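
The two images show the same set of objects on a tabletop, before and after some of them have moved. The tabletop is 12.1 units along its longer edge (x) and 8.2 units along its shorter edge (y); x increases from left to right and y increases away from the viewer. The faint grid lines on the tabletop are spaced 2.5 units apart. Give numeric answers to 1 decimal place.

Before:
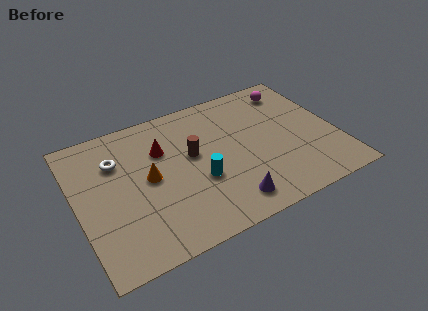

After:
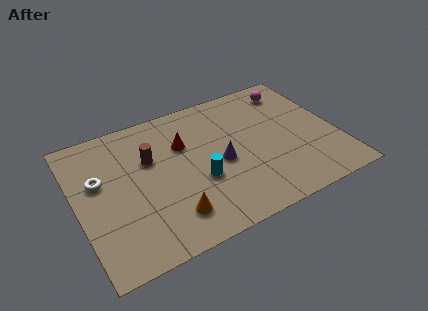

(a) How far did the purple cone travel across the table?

2.4

The purple cone moved from about (6.6, 1.3) to (6.6, 3.7), a distance of √(0.0² + 2.4²) ≈ 2.4.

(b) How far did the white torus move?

1.2

The white torus moved from about (2.0, 5.8) to (1.1, 5.0), a distance of √(0.9² + 0.8²) ≈ 1.2.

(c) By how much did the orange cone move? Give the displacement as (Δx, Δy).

(0.7, -2.5)

From the two frames, the orange cone sits at roughly (3.3, 4.2) before and (4.0, 1.7) after.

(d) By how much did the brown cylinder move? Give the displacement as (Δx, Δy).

(-1.9, 0.6)

The brown cylinder started near (5.4, 4.7) and ended near (3.5, 5.3).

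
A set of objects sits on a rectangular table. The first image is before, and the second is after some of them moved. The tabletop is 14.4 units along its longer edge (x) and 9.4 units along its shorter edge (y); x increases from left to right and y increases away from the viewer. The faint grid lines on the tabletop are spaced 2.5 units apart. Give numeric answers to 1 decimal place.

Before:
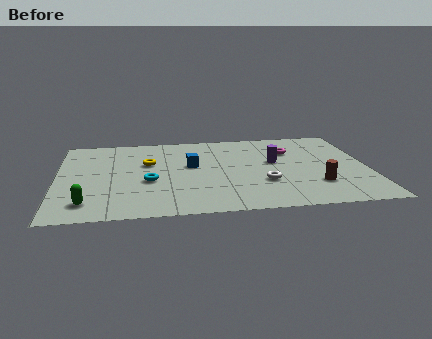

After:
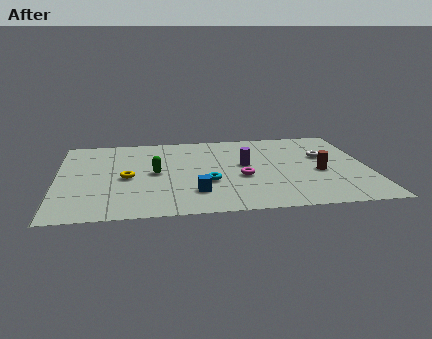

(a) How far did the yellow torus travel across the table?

1.9

The yellow torus moved from about (4.2, 5.9) to (3.2, 4.3), a distance of √(1.0² + 1.6²) ≈ 1.9.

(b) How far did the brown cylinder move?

1.4

The brown cylinder was near (11.9, 2.6) before and (12.1, 4.0) after, so it travelled √(0.2² + 1.4²) ≈ 1.4 units.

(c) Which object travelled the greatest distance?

the green capsule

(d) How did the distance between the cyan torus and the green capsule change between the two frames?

-0.8

Before: roughly 3.5 units apart; after: 2.7. That's 0.8 units closer together.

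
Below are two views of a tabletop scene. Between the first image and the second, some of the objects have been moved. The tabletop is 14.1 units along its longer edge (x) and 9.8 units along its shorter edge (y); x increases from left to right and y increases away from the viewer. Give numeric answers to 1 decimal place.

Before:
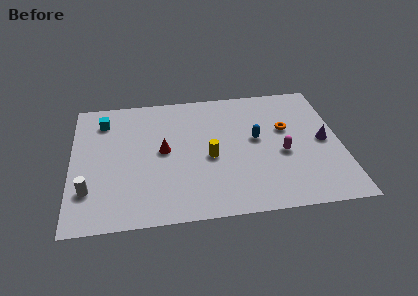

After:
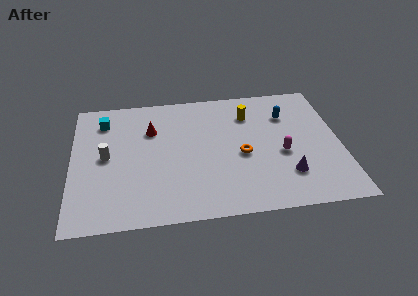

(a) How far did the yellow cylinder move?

3.8

The yellow cylinder was near (7.2, 4.3) before and (9.4, 7.4) after, so it travelled √(2.2² + 3.1²) ≈ 3.8 units.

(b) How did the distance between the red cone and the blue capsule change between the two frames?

+2.3

The distance was about 4.9 in the first image and 7.2 in the second, so they moved 2.3 units further apart.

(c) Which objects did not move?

the magenta capsule and the cyan cube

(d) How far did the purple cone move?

3.0

From (13.2, 4.8) to (11.2, 2.5), the purple cone covered √(2.0² + 2.3²) ≈ 3.0 units.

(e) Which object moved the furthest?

the yellow cylinder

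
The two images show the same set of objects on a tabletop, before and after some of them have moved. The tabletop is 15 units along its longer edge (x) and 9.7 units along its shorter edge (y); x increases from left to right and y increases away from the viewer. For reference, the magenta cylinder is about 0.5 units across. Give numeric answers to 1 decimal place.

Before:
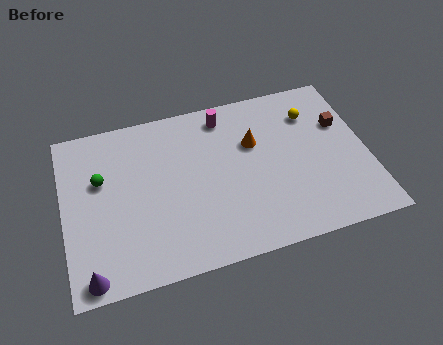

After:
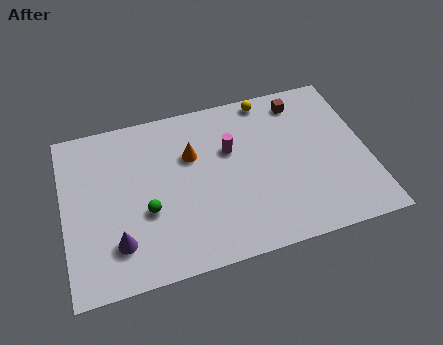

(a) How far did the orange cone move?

3.1

The orange cone was near (9.5, 6.3) before and (6.4, 6.4) after, so it travelled √(3.1² + 0.1²) ≈ 3.1 units.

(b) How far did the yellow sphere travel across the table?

2.6

The yellow sphere moved from about (12.5, 7.3) to (10.4, 8.8), a distance of √(2.1² + 1.5²) ≈ 2.6.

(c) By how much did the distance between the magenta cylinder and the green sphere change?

-1.7

The distance was about 6.7 in the first image and 5.0 in the second, so they moved 1.7 units closer together.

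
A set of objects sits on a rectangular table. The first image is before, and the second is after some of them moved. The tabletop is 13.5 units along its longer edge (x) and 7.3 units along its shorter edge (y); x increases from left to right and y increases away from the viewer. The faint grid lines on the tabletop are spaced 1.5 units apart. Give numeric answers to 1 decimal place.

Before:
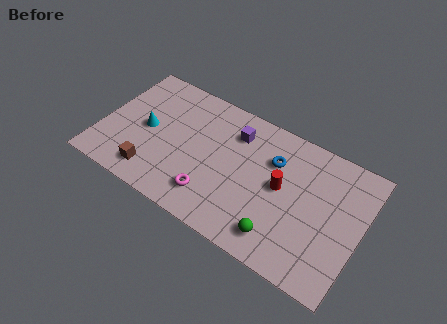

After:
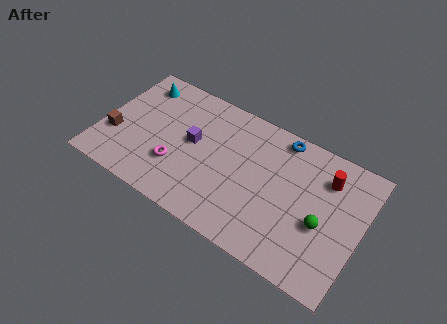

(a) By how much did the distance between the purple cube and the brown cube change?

-1.5

They were about 5.7 units apart before and 4.2 after — 1.5 units closer together.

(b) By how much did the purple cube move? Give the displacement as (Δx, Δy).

(-2.0, -1.6)

The purple cube was at about (6.7, 5.6) and moved to about (4.7, 4.0).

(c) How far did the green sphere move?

2.5

The green sphere was near (9.7, 1.3) before and (11.6, 3.0) after, so it travelled √(1.9² + 1.7²) ≈ 2.5 units.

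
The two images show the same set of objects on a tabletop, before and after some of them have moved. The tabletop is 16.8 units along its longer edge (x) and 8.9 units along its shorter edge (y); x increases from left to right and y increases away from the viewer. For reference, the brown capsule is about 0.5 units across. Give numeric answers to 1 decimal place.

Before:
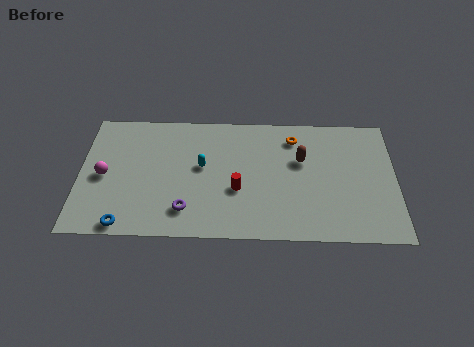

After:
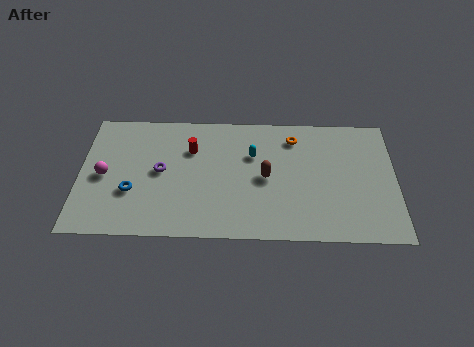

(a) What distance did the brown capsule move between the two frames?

2.3

The brown capsule moved from about (11.8, 5.6) to (9.9, 4.3), a distance of √(1.9² + 1.3²) ≈ 2.3.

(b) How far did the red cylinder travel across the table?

3.8

The red cylinder moved from about (8.4, 3.4) to (5.9, 6.2), a distance of √(2.5² + 2.8²) ≈ 3.8.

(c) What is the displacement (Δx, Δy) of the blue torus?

(0.3, 2.3)

The blue torus was at about (2.5, 0.8) and moved to about (2.8, 3.1).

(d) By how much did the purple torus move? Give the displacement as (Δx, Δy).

(-1.4, 2.7)

The purple torus was at about (5.7, 1.9) and moved to about (4.3, 4.6).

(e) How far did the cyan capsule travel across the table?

2.8

The cyan capsule moved from about (6.5, 5.0) to (9.2, 5.9), a distance of √(2.7² + 0.9²) ≈ 2.8.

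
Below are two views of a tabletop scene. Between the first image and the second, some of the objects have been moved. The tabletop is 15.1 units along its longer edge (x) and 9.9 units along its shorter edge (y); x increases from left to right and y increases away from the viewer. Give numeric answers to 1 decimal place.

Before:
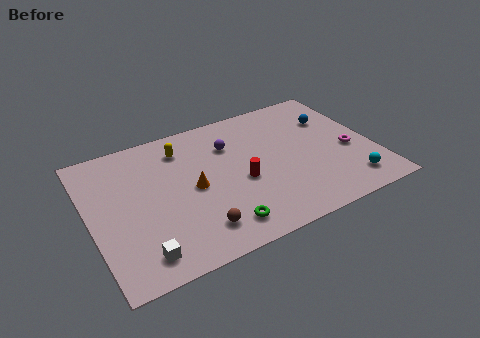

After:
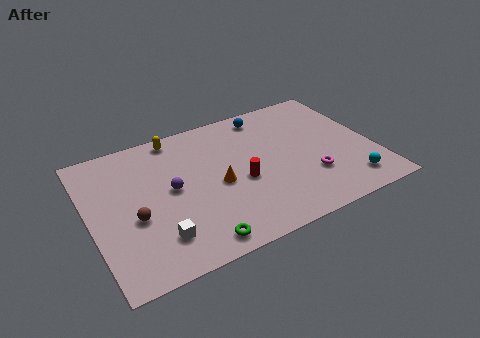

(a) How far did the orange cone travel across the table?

1.3

From (5.4, 4.8) to (6.7, 4.5), the orange cone covered √(1.3² + 0.3²) ≈ 1.3 units.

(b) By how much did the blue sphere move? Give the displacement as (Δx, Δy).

(-3.4, 1.7)

The blue sphere was at about (13.3, 6.9) and moved to about (9.9, 8.6).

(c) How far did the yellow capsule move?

1.0

The yellow capsule was near (5.2, 7.9) before and (5.0, 8.9) after, so it travelled √(0.2² + 1.0²) ≈ 1.0 units.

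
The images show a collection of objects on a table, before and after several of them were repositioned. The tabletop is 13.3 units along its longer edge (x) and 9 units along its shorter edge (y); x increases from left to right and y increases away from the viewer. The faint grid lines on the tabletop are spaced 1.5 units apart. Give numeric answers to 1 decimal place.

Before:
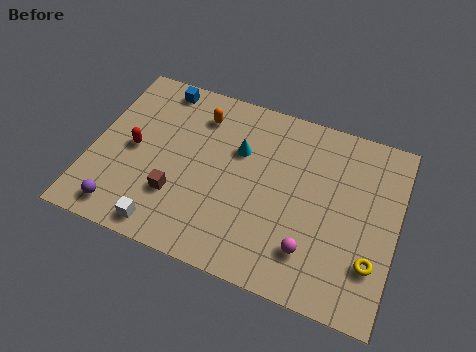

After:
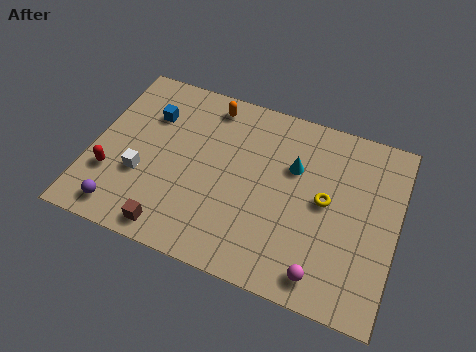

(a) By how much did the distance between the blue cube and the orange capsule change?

+0.8

Before: roughly 2.1 units apart; after: 2.9. That's 0.8 units further apart.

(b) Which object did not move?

the purple sphere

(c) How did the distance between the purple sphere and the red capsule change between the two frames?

-1.5

Before: roughly 3.2 units apart; after: 1.7. That's 1.5 units closer together.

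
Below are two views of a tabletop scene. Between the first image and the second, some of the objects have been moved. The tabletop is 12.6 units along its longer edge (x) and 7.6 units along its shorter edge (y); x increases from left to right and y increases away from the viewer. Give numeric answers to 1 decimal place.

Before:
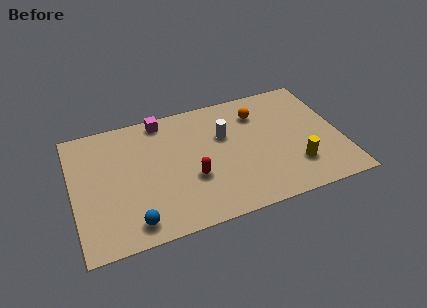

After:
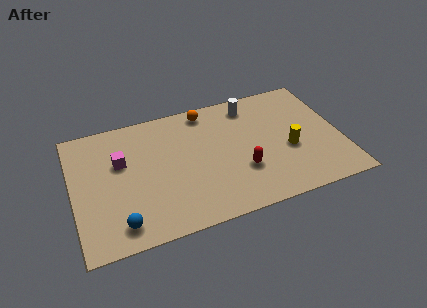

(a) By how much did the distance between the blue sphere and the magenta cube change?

-2.4

The distance was about 6.0 in the first image and 3.6 in the second, so they moved 2.4 units closer together.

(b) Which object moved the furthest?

the magenta cube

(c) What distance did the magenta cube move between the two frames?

2.9

From (4.4, 6.8) to (2.3, 4.8), the magenta cube covered √(2.1² + 2.0²) ≈ 2.9 units.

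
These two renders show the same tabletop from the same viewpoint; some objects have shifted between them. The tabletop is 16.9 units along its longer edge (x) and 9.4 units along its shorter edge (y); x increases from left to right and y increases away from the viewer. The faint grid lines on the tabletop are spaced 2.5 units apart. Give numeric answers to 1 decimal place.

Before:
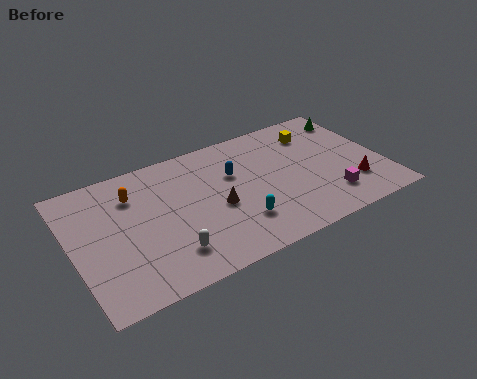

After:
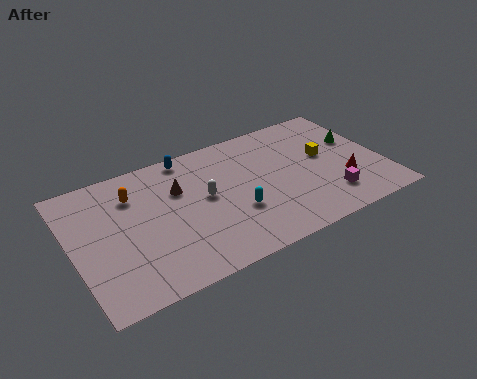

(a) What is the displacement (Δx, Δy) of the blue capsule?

(-2.2, 2.4)

The blue capsule was at about (8.9, 6.1) and moved to about (6.7, 8.5).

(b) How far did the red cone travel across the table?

0.6

From (15.0, 2.5) to (14.6, 3.0), the red cone covered √(0.4² + 0.5²) ≈ 0.6 units.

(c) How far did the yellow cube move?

2.0

The yellow cube moved from about (13.7, 7.3) to (13.9, 5.3), a distance of √(0.2² + 2.0²) ≈ 2.0.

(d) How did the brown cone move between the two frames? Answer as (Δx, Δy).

(-1.8, 2.2)

The brown cone started near (7.7, 4.1) and ended near (5.9, 6.3).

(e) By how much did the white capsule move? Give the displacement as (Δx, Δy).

(2.4, 3.0)

From the two frames, the white capsule sits at roughly (4.8, 2.1) before and (7.2, 5.1) after.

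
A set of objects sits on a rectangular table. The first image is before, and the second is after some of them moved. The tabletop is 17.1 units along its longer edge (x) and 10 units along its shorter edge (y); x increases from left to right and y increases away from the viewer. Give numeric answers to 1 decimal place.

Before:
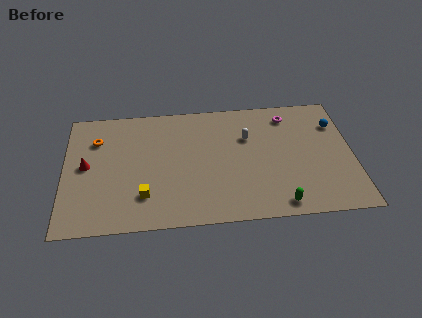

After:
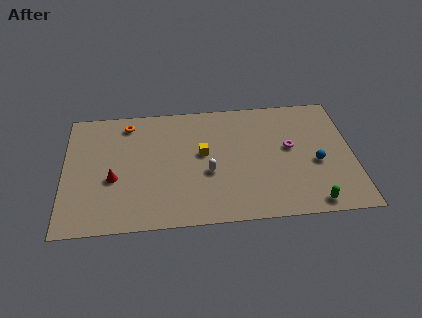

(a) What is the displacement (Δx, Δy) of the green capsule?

(1.9, -0.1)

From the two frames, the green capsule sits at roughly (12.6, 1.1) before and (14.5, 1.0) after.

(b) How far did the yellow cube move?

4.7

The yellow cube moved from about (4.7, 2.5) to (8.2, 5.6), a distance of √(3.5² + 3.1²) ≈ 4.7.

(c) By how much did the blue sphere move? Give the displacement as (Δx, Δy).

(-1.3, -3.1)

The blue sphere started near (16.2, 7.3) and ended near (14.9, 4.2).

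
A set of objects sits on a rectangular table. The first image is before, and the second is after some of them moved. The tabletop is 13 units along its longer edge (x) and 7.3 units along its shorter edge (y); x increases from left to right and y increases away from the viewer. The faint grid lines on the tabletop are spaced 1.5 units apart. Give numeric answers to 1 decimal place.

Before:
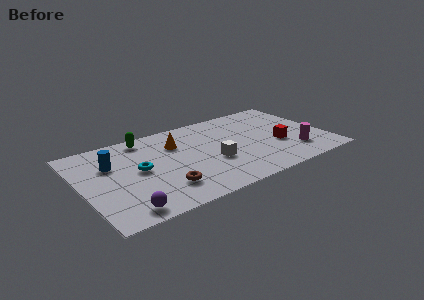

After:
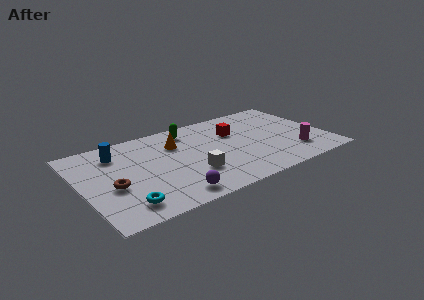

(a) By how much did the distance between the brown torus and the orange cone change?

+0.7

Before: roughly 3.6 units apart; after: 4.3. That's 0.7 units further apart.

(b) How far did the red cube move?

3.0

The red cube was near (10.4, 2.8) before and (8.3, 4.9) after, so it travelled √(2.1² + 2.1²) ≈ 3.0 units.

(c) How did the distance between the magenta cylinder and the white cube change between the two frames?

+1.1

They were about 4.4 units apart before and 5.5 after — 1.1 units further apart.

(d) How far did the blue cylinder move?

0.9

The blue cylinder was near (1.7, 4.9) before and (2.1, 5.7) after, so it travelled √(0.4² + 0.8²) ≈ 0.9 units.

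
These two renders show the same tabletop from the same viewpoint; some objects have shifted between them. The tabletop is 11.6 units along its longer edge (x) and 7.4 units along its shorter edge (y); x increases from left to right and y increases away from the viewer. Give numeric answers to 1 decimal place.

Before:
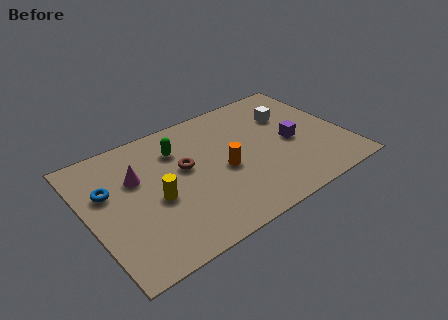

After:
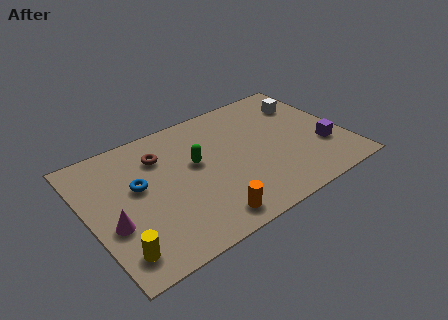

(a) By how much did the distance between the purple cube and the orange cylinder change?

+2.7

The distance was about 3.2 in the first image and 5.9 in the second, so they moved 2.7 units further apart.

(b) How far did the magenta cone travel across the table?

2.4

The magenta cone was near (2.3, 4.8) before and (0.9, 2.8) after, so it travelled √(1.4² + 2.0²) ≈ 2.4 units.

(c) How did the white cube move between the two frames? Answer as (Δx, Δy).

(0.9, 0.4)

The white cube was at about (9.4, 5.1) and moved to about (10.3, 5.5).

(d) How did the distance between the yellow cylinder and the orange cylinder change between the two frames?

+0.8

Before: roughly 3.1 units apart; after: 3.9. That's 0.8 units further apart.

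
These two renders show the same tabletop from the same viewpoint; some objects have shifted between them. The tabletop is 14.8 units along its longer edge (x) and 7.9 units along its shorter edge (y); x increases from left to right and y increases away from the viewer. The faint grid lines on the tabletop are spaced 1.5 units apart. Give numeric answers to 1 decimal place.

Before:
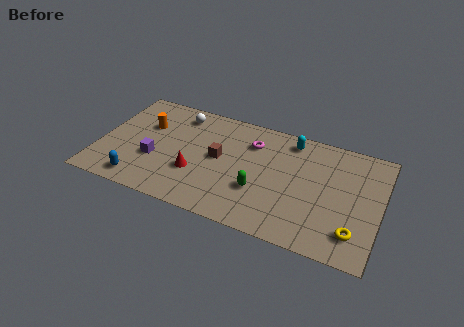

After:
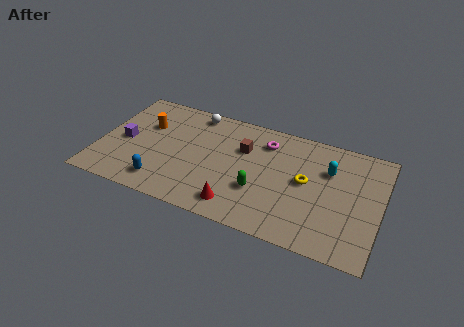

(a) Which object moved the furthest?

the yellow torus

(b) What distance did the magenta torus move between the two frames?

0.8

From (7.9, 5.9) to (8.6, 6.2), the magenta torus covered √(0.7² + 0.3²) ≈ 0.8 units.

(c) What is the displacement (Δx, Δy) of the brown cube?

(1.2, 1.1)

The brown cube started near (6.3, 4.2) and ended near (7.5, 5.3).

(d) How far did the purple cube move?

1.9

The purple cube was near (3.0, 2.9) before and (1.3, 3.7) after, so it travelled √(1.7² + 0.8²) ≈ 1.9 units.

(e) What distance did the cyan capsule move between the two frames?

2.5

The cyan capsule moved from about (9.9, 6.8) to (12.0, 5.4), a distance of √(2.1² + 1.4²) ≈ 2.5.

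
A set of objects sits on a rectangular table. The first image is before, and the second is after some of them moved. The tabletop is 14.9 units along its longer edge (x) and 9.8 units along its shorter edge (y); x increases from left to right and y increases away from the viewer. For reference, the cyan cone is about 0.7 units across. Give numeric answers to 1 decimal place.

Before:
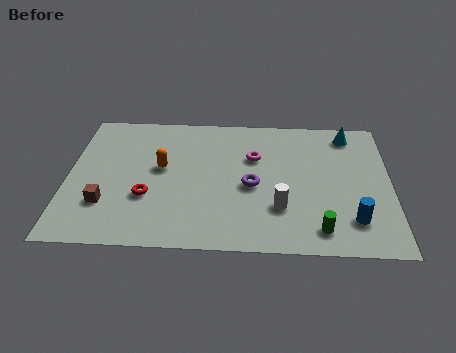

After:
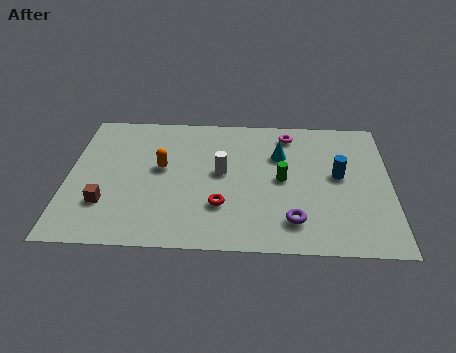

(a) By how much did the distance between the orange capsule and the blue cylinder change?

-1.2

They were about 9.4 units apart before and 8.2 after — 1.2 units closer together.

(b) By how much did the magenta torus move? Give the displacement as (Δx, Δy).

(1.6, 1.8)

From the two frames, the magenta torus sits at roughly (8.6, 6.5) before and (10.2, 8.3) after.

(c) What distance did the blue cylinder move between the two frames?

3.2

The blue cylinder was near (13.1, 2.2) before and (12.5, 5.3) after, so it travelled √(0.6² + 3.1²) ≈ 3.2 units.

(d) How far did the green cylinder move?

3.8

The green cylinder moved from about (11.6, 1.5) to (9.9, 4.9), a distance of √(1.7² + 3.4²) ≈ 3.8.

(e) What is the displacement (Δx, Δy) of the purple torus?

(1.9, -2.4)

From the two frames, the purple torus sits at roughly (8.5, 4.4) before and (10.4, 2.0) after.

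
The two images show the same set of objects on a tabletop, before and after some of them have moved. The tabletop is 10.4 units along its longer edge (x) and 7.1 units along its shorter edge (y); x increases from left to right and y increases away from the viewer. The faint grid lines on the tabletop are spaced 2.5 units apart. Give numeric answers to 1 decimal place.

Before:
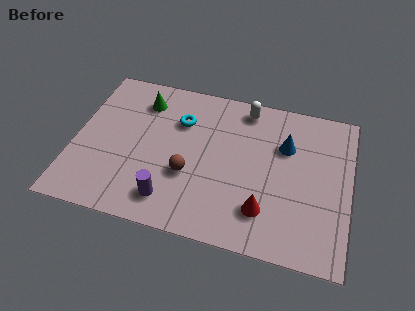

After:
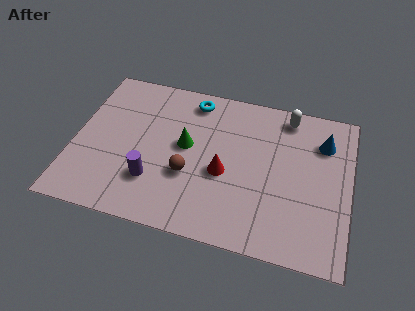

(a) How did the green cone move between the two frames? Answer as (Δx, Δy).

(1.8, -1.7)

The green cone was at about (2.4, 5.6) and moved to about (4.2, 3.9).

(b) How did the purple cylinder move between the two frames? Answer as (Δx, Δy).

(-0.7, 0.7)

The purple cylinder was at about (3.8, 1.3) and moved to about (3.1, 2.0).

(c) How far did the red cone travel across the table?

2.1

The red cone was near (7.3, 1.7) before and (5.7, 3.0) after, so it travelled √(1.6² + 1.3²) ≈ 2.1 units.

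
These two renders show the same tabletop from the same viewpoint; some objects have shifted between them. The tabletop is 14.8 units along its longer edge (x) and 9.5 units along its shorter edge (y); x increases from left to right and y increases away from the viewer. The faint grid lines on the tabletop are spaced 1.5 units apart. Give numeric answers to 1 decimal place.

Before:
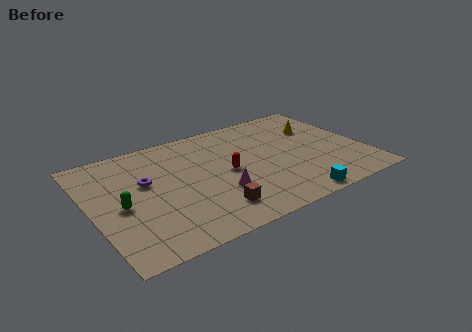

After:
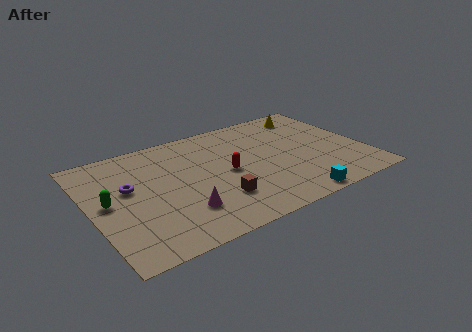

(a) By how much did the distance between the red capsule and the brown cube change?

-0.8

They were about 3.0 units apart before and 2.2 after — 0.8 units closer together.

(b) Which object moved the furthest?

the magenta cone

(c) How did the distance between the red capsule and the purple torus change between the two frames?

+0.9

They were about 4.4 units apart before and 5.3 after — 0.9 units further apart.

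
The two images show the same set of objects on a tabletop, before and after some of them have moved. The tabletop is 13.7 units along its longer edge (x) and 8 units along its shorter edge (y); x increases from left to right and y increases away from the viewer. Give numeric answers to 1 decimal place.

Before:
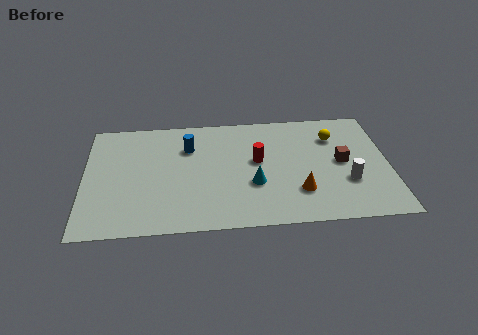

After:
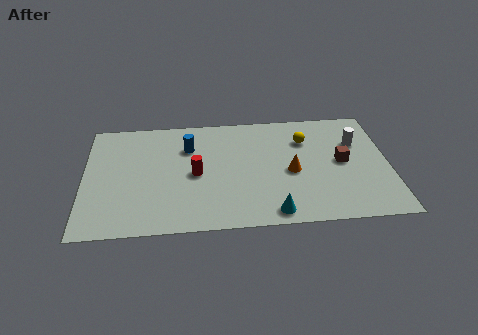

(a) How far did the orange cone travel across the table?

1.4

The orange cone was near (9.6, 2.2) before and (9.3, 3.6) after, so it travelled √(0.3² + 1.4²) ≈ 1.4 units.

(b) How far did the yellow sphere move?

1.3

The yellow sphere was near (11.3, 5.9) before and (10.0, 5.8) after, so it travelled √(1.3² + 0.1²) ≈ 1.3 units.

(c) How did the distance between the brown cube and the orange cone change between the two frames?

-0.4

The distance was about 2.8 in the first image and 2.4 in the second, so they moved 0.4 units closer together.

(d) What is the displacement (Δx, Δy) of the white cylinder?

(0.5, 2.7)

The white cylinder was at about (11.8, 2.7) and moved to about (12.3, 5.4).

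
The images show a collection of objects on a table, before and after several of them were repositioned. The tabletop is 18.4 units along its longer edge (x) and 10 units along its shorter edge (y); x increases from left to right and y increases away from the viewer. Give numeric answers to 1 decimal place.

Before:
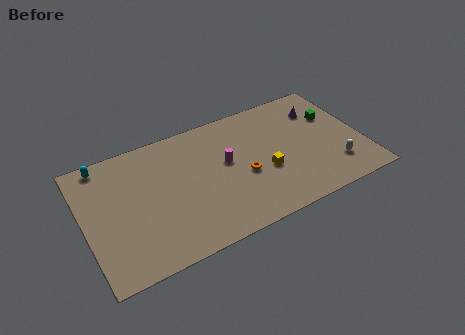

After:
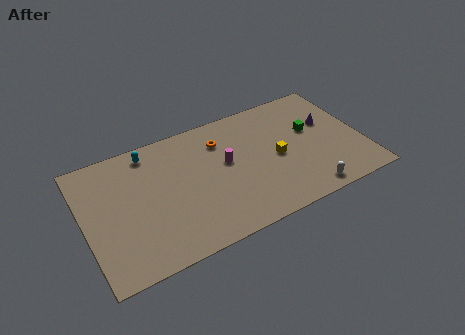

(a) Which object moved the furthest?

the orange torus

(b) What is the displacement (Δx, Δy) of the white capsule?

(-2.1, -1.3)

The white capsule was at about (16.3, 2.4) and moved to about (14.2, 1.1).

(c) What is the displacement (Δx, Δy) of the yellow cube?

(0.9, 0.8)

The yellow cube was at about (11.8, 3.9) and moved to about (12.7, 4.7).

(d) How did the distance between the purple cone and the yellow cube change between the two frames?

-1.5

They were about 5.5 units apart before and 4.0 after — 1.5 units closer together.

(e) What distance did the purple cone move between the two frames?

1.4

From (16.0, 7.5) to (16.4, 6.2), the purple cone covered √(0.4² + 1.3²) ≈ 1.4 units.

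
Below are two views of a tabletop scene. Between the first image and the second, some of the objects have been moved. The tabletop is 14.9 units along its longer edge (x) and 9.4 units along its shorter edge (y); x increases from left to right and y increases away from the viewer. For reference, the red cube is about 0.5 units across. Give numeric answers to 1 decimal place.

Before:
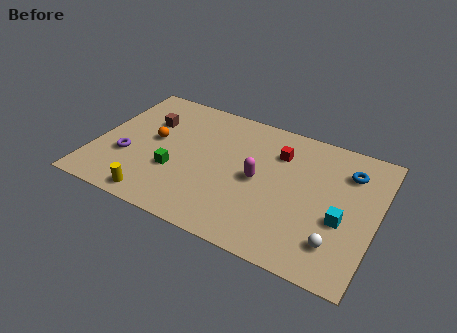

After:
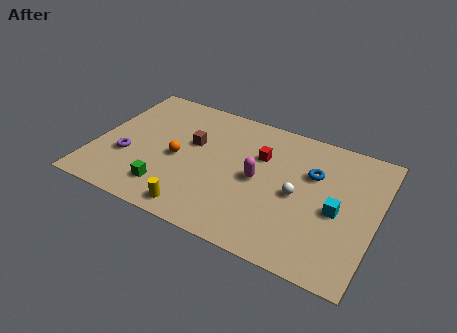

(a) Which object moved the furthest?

the white sphere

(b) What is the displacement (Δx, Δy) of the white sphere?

(-2.3, 2.3)

The white sphere was at about (13.1, 2.1) and moved to about (10.8, 4.4).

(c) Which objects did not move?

the magenta capsule and the purple torus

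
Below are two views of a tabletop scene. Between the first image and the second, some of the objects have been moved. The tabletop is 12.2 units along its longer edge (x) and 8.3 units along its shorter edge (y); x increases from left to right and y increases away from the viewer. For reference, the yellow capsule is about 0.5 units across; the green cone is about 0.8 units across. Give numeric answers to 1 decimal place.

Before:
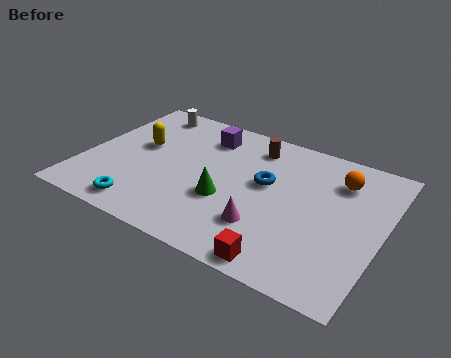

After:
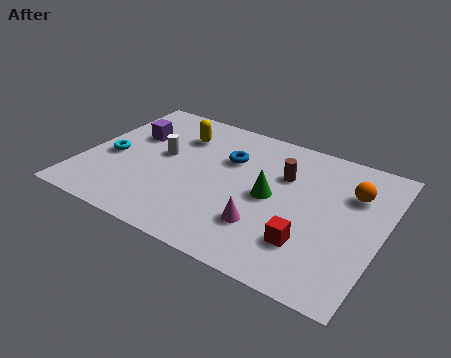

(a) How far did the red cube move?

1.6

The red cube moved from about (8.7, 0.8) to (9.5, 2.2), a distance of √(0.8² + 1.4²) ≈ 1.6.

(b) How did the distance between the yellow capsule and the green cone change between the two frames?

+0.4

The distance was about 4.3 in the first image and 4.7 in the second, so they moved 0.4 units further apart.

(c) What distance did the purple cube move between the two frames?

3.1

From (4.6, 6.6) to (1.7, 5.4), the purple cube covered √(2.9² + 1.2²) ≈ 3.1 units.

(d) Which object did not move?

the magenta cone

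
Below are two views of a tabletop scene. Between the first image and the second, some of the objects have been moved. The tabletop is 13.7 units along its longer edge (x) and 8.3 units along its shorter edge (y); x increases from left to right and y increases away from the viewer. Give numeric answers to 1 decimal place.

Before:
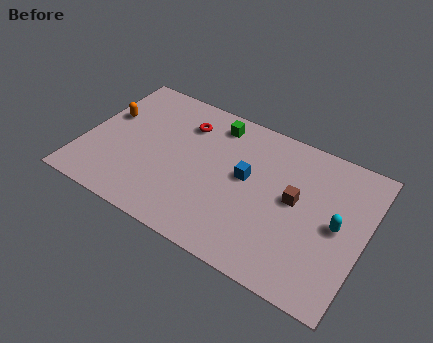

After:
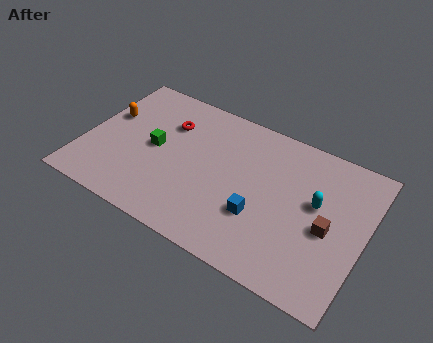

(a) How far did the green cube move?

3.8

The green cube was near (6.0, 7.0) before and (3.4, 4.2) after, so it travelled √(2.6² + 2.8²) ≈ 3.8 units.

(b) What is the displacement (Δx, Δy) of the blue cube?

(0.9, -1.8)

From the two frames, the blue cube sits at roughly (7.9, 4.6) before and (8.8, 2.8) after.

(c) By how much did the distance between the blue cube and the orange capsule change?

+1.2

They were about 7.0 units apart before and 8.2 after — 1.2 units further apart.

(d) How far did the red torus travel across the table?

0.9

The red torus was near (4.6, 6.3) before and (3.8, 5.9) after, so it travelled √(0.8² + 0.4²) ≈ 0.9 units.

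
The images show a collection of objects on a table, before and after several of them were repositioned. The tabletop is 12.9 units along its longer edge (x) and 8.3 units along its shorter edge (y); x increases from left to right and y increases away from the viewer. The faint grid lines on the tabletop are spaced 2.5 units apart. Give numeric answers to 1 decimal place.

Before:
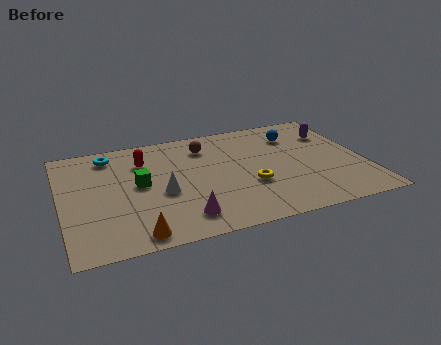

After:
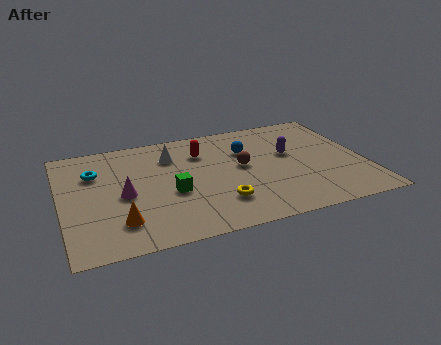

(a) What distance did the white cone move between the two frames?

2.8

The white cone moved from about (4.2, 3.5) to (4.8, 6.2), a distance of √(0.6² + 2.7²) ≈ 2.8.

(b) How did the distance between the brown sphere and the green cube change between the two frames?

-0.4

The distance was about 3.7 in the first image and 3.3 in the second, so they moved 0.4 units closer together.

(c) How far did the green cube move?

1.6

The green cube moved from about (3.3, 4.4) to (4.6, 3.4), a distance of √(1.3² + 1.0²) ≈ 1.6.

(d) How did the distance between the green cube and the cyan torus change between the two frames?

+1.1

They were about 2.8 units apart before and 3.9 after — 1.1 units further apart.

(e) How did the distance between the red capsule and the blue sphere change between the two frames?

-4.7

Before: roughly 6.6 units apart; after: 1.9. That's 4.7 units closer together.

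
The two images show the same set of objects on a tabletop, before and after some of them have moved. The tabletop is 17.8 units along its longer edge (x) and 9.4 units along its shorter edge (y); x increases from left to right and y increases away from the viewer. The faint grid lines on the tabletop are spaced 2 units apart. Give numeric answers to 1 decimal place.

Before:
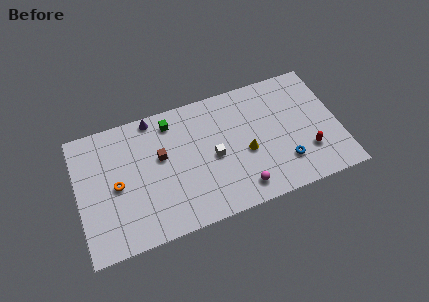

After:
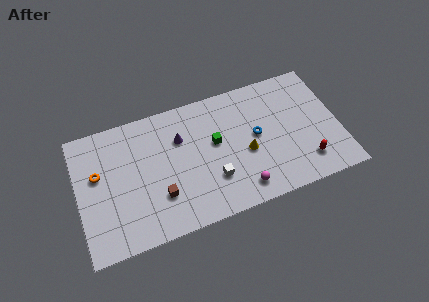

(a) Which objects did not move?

the yellow cone and the magenta sphere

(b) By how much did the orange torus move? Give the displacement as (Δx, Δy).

(-1.2, 1.2)

From the two frames, the orange torus sits at roughly (2.6, 4.5) before and (1.4, 5.7) after.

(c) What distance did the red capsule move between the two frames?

0.7

The red capsule moved from about (15.5, 2.7) to (15.3, 2.0), a distance of √(0.2² + 0.7²) ≈ 0.7.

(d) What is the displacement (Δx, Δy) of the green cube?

(2.8, -2.5)

The green cube started near (6.6, 7.9) and ended near (9.4, 5.4).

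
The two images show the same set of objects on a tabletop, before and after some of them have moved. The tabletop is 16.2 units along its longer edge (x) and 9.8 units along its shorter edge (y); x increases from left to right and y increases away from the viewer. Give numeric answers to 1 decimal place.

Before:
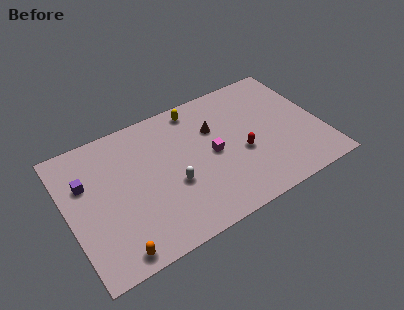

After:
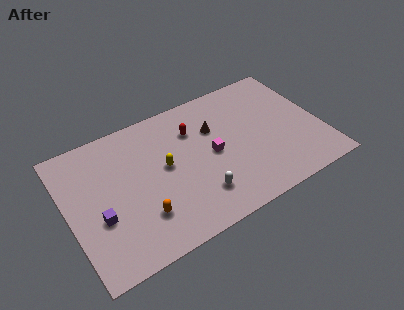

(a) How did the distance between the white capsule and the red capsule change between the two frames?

+0.3

They were about 4.5 units apart before and 4.8 after — 0.3 units further apart.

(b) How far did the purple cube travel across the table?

2.8

The purple cube moved from about (1.3, 6.5) to (1.8, 3.7), a distance of √(0.5² + 2.8²) ≈ 2.8.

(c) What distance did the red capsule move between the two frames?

4.1

From (11.0, 4.0) to (8.3, 7.1), the red capsule covered √(2.7² + 3.1²) ≈ 4.1 units.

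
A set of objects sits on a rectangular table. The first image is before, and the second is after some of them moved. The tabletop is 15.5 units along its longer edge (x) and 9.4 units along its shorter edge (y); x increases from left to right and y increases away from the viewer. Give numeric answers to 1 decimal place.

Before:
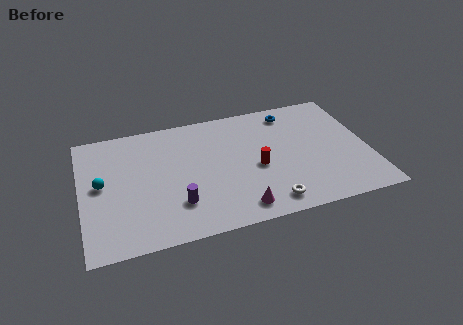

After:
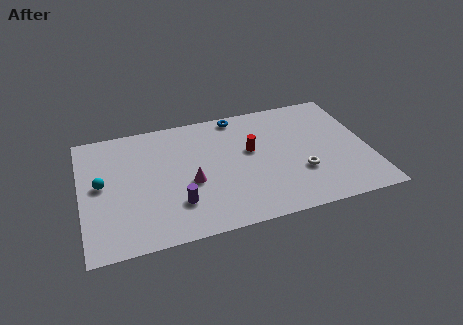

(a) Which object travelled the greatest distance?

the magenta cone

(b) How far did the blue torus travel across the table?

2.9

The blue torus was near (11.6, 8.0) before and (8.7, 8.5) after, so it travelled √(2.9² + 0.5²) ≈ 2.9 units.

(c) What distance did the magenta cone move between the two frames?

3.5

The magenta cone was near (8.2, 1.3) before and (5.8, 3.9) after, so it travelled √(2.4² + 2.6²) ≈ 3.5 units.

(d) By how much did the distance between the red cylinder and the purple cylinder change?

+0.5

The distance was about 4.7 in the first image and 5.2 in the second, so they moved 0.5 units further apart.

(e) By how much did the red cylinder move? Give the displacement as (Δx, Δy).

(-0.2, 1.4)

The red cylinder was at about (9.4, 4.1) and moved to about (9.2, 5.5).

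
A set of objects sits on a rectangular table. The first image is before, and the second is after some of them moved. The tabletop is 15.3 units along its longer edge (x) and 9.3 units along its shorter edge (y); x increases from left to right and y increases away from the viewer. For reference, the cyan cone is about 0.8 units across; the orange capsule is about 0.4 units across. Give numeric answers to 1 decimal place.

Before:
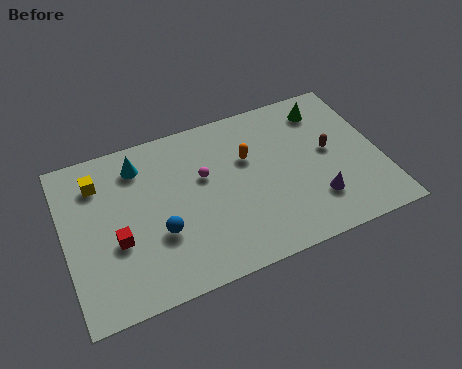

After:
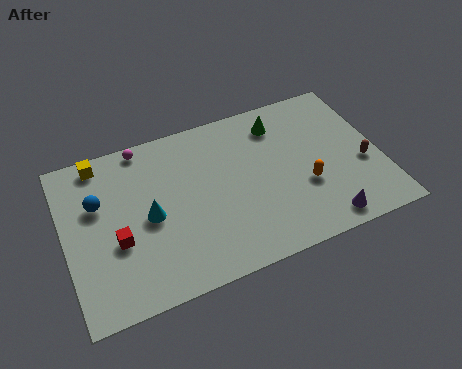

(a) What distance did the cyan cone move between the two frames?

3.1

The cyan cone moved from about (3.8, 7.5) to (4.0, 4.4), a distance of √(0.2² + 3.1²) ≈ 3.1.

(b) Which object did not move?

the red cube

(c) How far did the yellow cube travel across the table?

1.1

From (1.8, 7.2) to (2.0, 8.3), the yellow cube covered √(0.2² + 1.1²) ≈ 1.1 units.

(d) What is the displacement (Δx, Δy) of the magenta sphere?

(-2.7, 2.8)

The magenta sphere started near (6.8, 5.7) and ended near (4.1, 8.5).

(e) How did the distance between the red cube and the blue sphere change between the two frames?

+0.5

They were about 2.0 units apart before and 2.5 after — 0.5 units further apart.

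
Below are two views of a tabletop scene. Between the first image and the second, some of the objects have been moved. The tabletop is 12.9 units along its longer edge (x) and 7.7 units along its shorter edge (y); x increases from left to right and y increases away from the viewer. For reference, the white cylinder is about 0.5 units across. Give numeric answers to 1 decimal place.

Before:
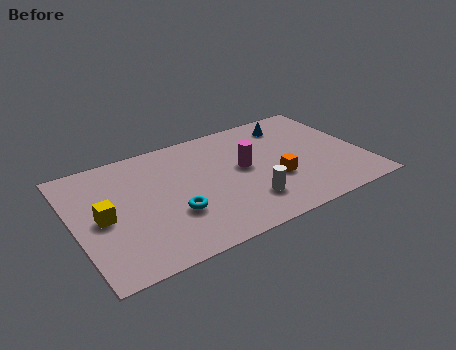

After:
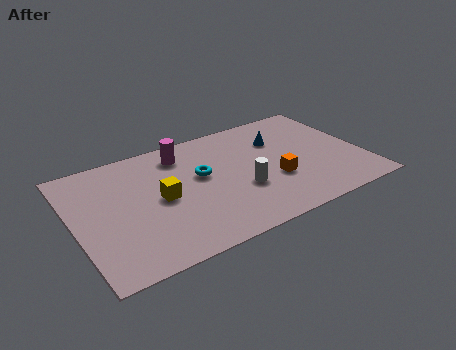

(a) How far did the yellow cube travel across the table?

2.6

The yellow cube moved from about (1.2, 3.7) to (3.8, 3.8), a distance of √(2.6² + 0.1²) ≈ 2.6.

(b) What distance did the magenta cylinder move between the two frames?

3.3

The magenta cylinder was near (7.6, 4.2) before and (5.1, 6.3) after, so it travelled √(2.5² + 2.1²) ≈ 3.3 units.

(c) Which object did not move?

the orange cube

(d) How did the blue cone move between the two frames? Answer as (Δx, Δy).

(-0.7, -0.9)

The blue cone started near (10.1, 6.3) and ended near (9.4, 5.4).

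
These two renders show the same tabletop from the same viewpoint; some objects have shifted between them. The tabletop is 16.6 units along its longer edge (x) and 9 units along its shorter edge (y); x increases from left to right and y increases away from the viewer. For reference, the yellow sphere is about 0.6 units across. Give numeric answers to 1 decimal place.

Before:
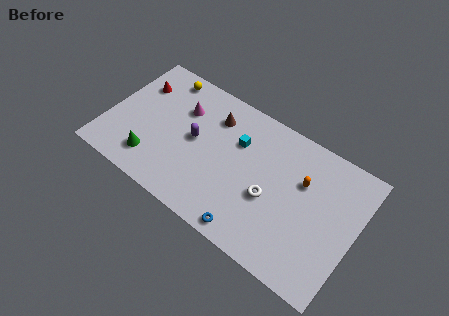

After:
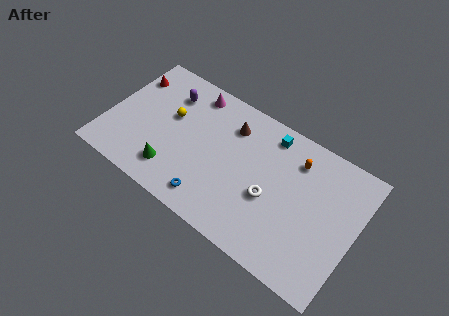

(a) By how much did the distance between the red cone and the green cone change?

+1.3

Before: roughly 5.0 units apart; after: 6.3. That's 1.3 units further apart.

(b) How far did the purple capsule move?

3.1

From (5.8, 4.7) to (3.6, 6.9), the purple capsule covered √(2.2² + 2.2²) ≈ 3.1 units.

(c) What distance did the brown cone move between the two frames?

1.2

From (6.7, 6.9) to (7.9, 6.9), the brown cone covered √(1.2² + 0.0²) ≈ 1.2 units.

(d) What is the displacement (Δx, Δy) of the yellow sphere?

(1.0, -2.5)

The yellow sphere started near (3.0, 7.9) and ended near (4.0, 5.4).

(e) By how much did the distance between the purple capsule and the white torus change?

+2.8

Before: roughly 5.4 units apart; after: 8.2. That's 2.8 units further apart.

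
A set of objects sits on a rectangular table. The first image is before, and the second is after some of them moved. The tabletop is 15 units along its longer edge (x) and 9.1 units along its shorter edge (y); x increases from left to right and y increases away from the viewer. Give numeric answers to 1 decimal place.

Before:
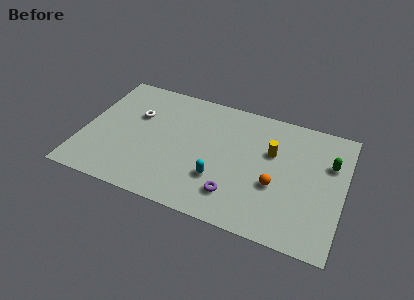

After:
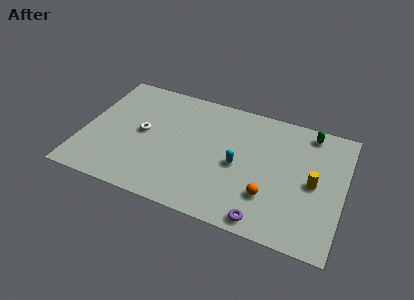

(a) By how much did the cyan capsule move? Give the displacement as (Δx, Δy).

(1.0, 1.4)

The cyan capsule was at about (8.0, 2.8) and moved to about (9.0, 4.2).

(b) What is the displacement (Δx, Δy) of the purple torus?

(1.8, -1.1)

The purple torus was at about (9.0, 2.0) and moved to about (10.8, 0.9).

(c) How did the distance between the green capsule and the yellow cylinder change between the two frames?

+0.3

They were about 3.3 units apart before and 3.6 after — 0.3 units further apart.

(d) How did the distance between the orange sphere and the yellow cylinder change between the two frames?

+0.7

Before: roughly 2.3 units apart; after: 3.0. That's 0.7 units further apart.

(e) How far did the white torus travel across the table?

1.3

The white torus moved from about (2.9, 5.9) to (3.4, 4.7), a distance of √(0.5² + 1.2²) ≈ 1.3.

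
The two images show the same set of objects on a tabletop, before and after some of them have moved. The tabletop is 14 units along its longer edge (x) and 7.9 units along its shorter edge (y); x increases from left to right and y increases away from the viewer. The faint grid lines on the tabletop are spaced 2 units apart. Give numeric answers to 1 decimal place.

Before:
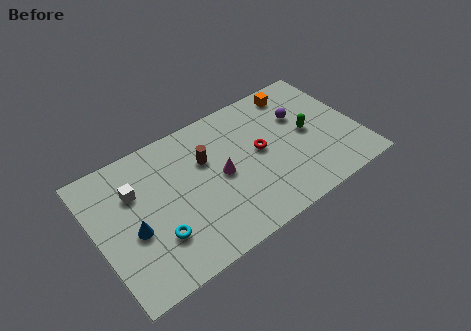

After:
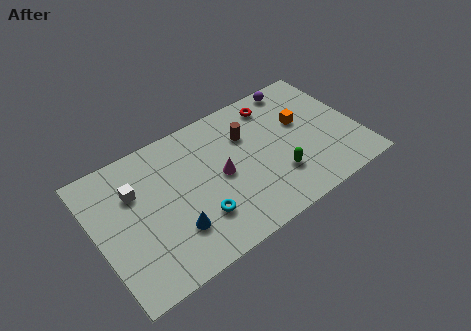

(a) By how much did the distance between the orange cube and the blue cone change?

-2.3

They were about 10.1 units apart before and 7.8 after — 2.3 units closer together.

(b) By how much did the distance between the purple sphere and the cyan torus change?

-0.8

They were about 8.8 units apart before and 8.0 after — 0.8 units closer together.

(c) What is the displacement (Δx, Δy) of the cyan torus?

(2.2, -0.1)

From the two frames, the cyan torus sits at roughly (2.9, 2.3) before and (5.1, 2.2) after.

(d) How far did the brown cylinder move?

2.3

From (6.0, 5.2) to (8.3, 5.5), the brown cylinder covered √(2.3² + 0.3²) ≈ 2.3 units.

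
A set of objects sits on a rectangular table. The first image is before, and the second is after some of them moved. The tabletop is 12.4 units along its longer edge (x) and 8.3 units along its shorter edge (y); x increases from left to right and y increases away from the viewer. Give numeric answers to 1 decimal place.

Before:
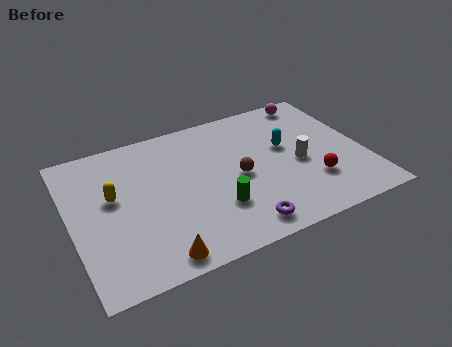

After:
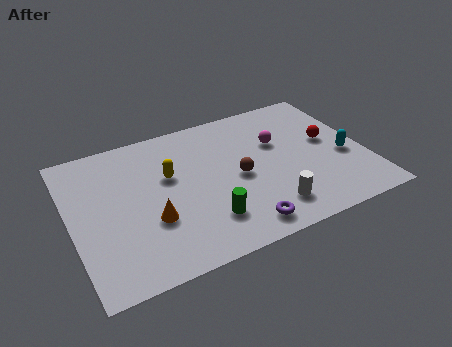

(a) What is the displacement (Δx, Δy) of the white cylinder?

(-1.6, -2.1)

The white cylinder started near (9.6, 3.7) and ended near (8.0, 1.6).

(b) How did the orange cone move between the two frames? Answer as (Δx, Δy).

(0.0, 2.0)

From the two frames, the orange cone sits at roughly (3.2, 0.9) before and (3.2, 2.9) after.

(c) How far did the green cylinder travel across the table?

0.7

From (5.9, 2.5) to (5.4, 2.0), the green cylinder covered √(0.5² + 0.5²) ≈ 0.7 units.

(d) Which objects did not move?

the purple torus and the brown sphere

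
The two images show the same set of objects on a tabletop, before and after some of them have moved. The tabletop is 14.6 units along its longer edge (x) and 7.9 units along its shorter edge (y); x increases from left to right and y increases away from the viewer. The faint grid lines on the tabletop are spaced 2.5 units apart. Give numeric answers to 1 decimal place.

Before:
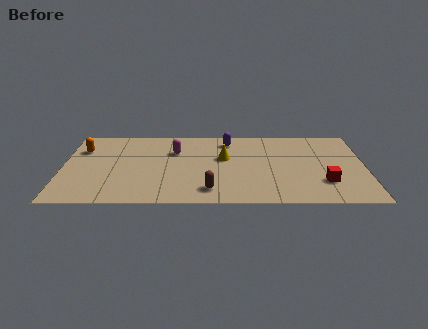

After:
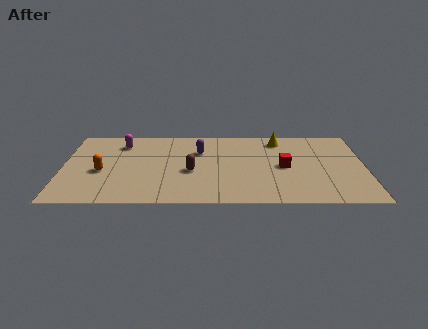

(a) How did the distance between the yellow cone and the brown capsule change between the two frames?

+2.0

The distance was about 3.4 in the first image and 5.4 in the second, so they moved 2.0 units further apart.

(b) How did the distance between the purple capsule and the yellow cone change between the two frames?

+2.3

The distance was about 1.8 in the first image and 4.1 in the second, so they moved 2.3 units further apart.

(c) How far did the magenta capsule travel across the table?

2.7

The magenta capsule was near (5.4, 5.4) before and (2.8, 6.2) after, so it travelled √(2.6² + 0.8²) ≈ 2.7 units.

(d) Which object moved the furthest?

the yellow cone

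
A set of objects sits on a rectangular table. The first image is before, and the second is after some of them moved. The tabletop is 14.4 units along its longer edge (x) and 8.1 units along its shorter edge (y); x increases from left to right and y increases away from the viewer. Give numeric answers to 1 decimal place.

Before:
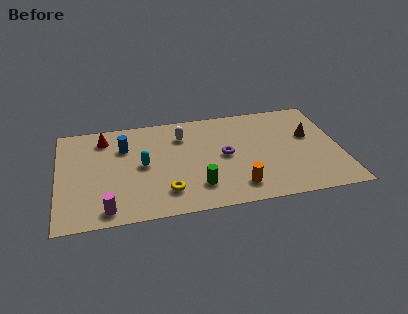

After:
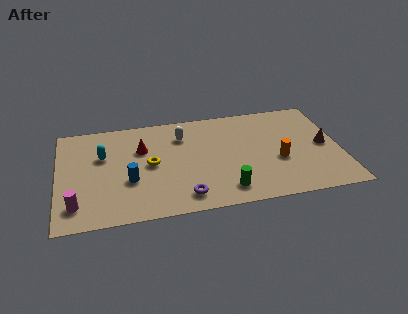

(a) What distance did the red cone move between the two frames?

2.2

From (2.4, 6.6) to (4.3, 5.4), the red cone covered √(1.9² + 1.2²) ≈ 2.2 units.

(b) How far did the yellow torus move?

2.4

The yellow torus was near (5.4, 1.8) before and (4.7, 4.1) after, so it travelled √(0.7² + 2.3²) ≈ 2.4 units.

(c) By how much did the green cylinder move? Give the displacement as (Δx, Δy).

(1.4, -0.5)

The green cylinder started near (7.0, 1.9) and ended near (8.4, 1.4).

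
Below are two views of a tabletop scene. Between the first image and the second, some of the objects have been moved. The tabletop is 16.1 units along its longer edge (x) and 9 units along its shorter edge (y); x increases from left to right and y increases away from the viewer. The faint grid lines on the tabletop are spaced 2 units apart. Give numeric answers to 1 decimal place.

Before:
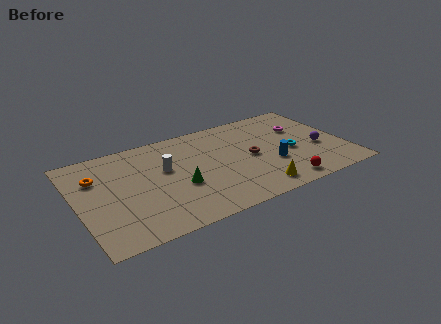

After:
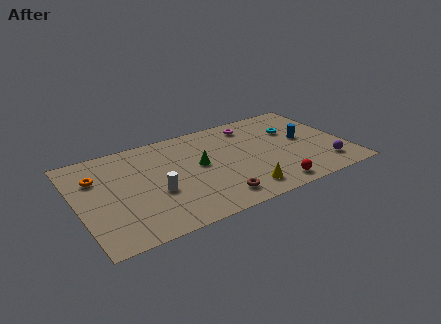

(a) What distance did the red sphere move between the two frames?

0.7

The red sphere moved from about (11.8, 1.1) to (11.1, 1.1), a distance of √(0.7² + 0.0²) ≈ 0.7.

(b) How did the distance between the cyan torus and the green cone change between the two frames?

-0.9

The distance was about 6.9 in the first image and 6.0 in the second, so they moved 0.9 units closer together.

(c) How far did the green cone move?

2.0

From (5.9, 3.5) to (7.3, 4.9), the green cone covered √(1.4² + 1.4²) ≈ 2.0 units.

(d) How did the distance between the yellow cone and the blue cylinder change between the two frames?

+3.1

Before: roughly 2.3 units apart; after: 5.4. That's 3.1 units further apart.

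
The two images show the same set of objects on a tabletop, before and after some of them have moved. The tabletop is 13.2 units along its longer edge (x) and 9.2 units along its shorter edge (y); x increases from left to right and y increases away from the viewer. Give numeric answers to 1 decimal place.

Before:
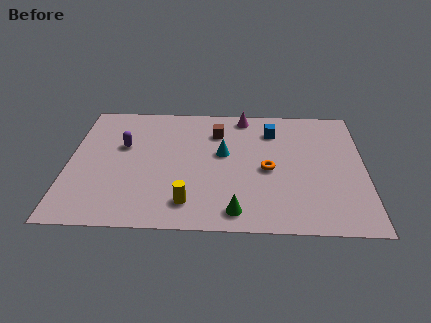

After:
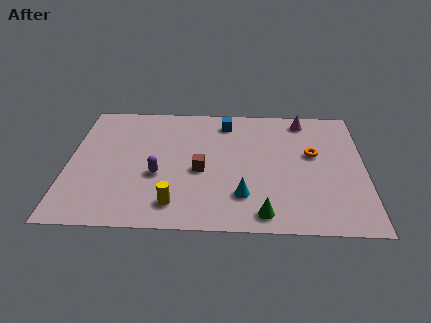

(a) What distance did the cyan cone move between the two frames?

3.1

The cyan cone moved from about (6.9, 5.3) to (7.8, 2.3), a distance of √(0.9² + 3.0²) ≈ 3.1.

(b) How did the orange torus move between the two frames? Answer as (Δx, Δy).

(2.0, 1.2)

The orange torus started near (8.9, 4.2) and ended near (10.9, 5.4).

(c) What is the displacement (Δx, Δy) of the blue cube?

(-2.1, 0.6)

The blue cube was at about (9.1, 7.1) and moved to about (7.0, 7.7).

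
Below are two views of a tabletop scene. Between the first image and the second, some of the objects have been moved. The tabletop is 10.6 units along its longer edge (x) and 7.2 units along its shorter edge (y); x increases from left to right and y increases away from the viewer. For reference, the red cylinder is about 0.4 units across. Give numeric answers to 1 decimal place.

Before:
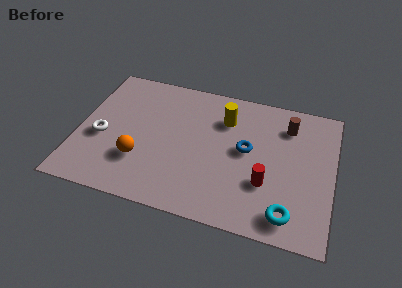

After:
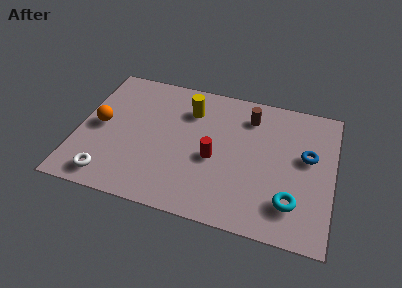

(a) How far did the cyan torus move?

0.6

The cyan torus moved from about (8.9, 1.1) to (9.0, 1.7), a distance of √(0.1² + 0.6²) ≈ 0.6.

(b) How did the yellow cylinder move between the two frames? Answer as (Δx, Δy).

(-1.5, 0.1)

From the two frames, the yellow cylinder sits at roughly (6.0, 5.3) before and (4.5, 5.4) after.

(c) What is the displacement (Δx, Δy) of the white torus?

(0.5, -2.0)

From the two frames, the white torus sits at roughly (1.0, 3.0) before and (1.5, 1.0) after.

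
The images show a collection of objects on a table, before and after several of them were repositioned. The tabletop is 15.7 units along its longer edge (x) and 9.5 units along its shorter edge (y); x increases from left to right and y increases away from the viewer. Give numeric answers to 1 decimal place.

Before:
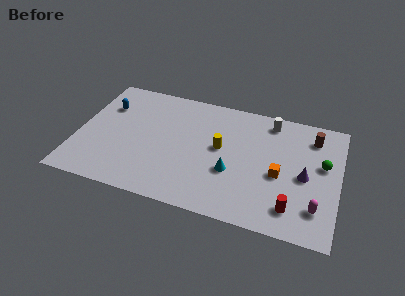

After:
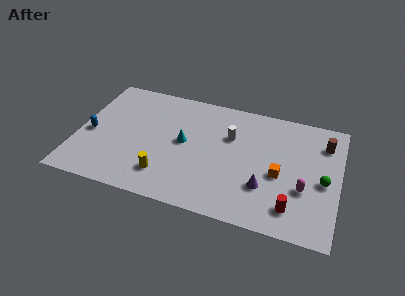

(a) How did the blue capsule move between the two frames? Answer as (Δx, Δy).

(-0.7, -2.5)

The blue capsule started near (1.5, 6.7) and ended near (0.8, 4.2).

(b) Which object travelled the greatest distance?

the yellow cylinder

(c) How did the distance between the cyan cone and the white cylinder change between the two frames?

-2.1

Before: roughly 5.1 units apart; after: 3.0. That's 2.1 units closer together.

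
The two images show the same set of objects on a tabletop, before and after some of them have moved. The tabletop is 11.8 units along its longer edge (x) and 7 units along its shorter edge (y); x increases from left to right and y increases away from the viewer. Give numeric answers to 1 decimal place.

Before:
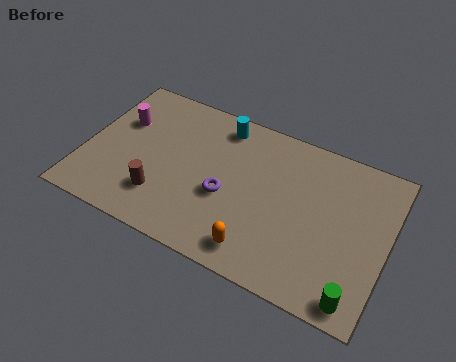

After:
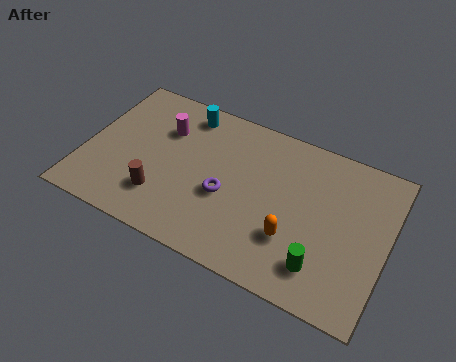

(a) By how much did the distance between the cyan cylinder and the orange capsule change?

+0.7

The distance was about 5.3 in the first image and 6.0 in the second, so they moved 0.7 units further apart.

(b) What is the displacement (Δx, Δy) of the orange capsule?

(1.2, 1.1)

The orange capsule started near (7.1, 1.1) and ended near (8.3, 2.2).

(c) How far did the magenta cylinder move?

1.7

From (1.2, 4.6) to (2.9, 4.9), the magenta cylinder covered √(1.7² + 0.3²) ≈ 1.7 units.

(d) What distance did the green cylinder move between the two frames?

1.6

The green cylinder moved from about (10.9, 0.8) to (9.5, 1.5), a distance of √(1.4² + 0.7²) ≈ 1.6.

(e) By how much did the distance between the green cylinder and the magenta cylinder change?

-3.0

Before: roughly 10.4 units apart; after: 7.4. That's 3.0 units closer together.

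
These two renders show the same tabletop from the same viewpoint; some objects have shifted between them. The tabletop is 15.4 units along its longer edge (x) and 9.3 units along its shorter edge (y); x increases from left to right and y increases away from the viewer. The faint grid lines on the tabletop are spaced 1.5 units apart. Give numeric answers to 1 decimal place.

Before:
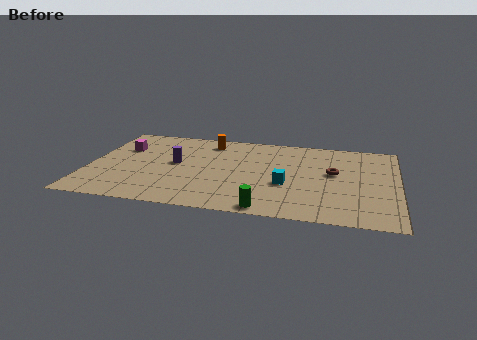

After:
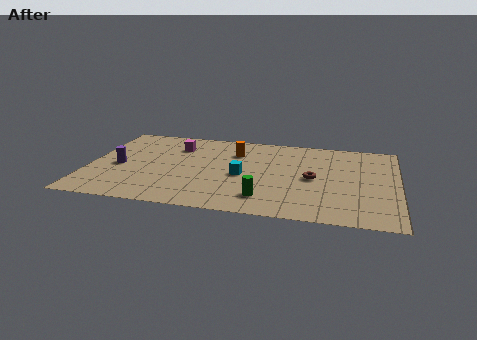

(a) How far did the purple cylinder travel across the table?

2.9

The purple cylinder was near (4.3, 5.0) before and (1.5, 4.2) after, so it travelled √(2.8² + 0.8²) ≈ 2.9 units.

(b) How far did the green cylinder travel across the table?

1.1

The green cylinder moved from about (9.1, 0.8) to (8.9, 1.9), a distance of √(0.2² + 1.1²) ≈ 1.1.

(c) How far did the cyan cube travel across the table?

2.3

The cyan cube was near (9.9, 3.6) before and (7.7, 4.2) after, so it travelled √(2.2² + 0.6²) ≈ 2.3 units.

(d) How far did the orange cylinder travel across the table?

1.7

The orange cylinder moved from about (5.8, 7.8) to (7.2, 6.8), a distance of √(1.4² + 1.0²) ≈ 1.7.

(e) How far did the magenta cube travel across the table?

2.8

From (1.5, 6.3) to (4.2, 7.0), the magenta cube covered √(2.7² + 0.7²) ≈ 2.8 units.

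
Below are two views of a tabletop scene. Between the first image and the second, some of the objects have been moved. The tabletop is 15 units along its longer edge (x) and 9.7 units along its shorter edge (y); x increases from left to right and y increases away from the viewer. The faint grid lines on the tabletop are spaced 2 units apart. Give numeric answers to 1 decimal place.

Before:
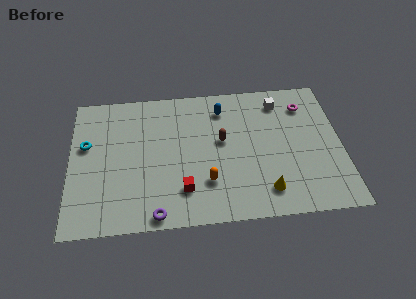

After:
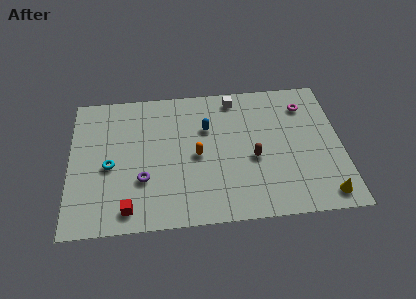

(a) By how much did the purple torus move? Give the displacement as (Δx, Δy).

(-0.7, 2.4)

From the two frames, the purple torus sits at roughly (4.7, 0.8) before and (4.0, 3.2) after.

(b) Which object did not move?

the magenta torus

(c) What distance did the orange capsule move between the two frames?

2.0

The orange capsule was near (7.5, 2.7) before and (7.0, 4.6) after, so it travelled √(0.5² + 1.9²) ≈ 2.0 units.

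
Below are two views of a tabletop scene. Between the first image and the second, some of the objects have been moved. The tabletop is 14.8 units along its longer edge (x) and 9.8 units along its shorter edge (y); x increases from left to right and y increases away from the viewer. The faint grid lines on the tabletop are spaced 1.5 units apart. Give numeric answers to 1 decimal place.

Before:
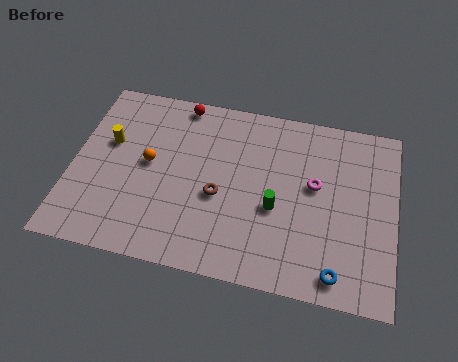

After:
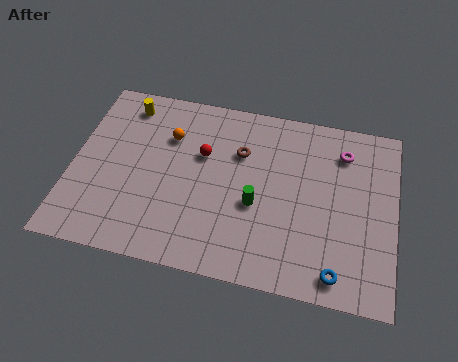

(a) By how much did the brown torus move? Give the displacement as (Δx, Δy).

(0.8, 2.6)

From the two frames, the brown torus sits at roughly (6.8, 4.1) before and (7.6, 6.7) after.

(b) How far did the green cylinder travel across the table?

0.9

The green cylinder moved from about (9.4, 4.0) to (8.5, 4.0), a distance of √(0.9² + 0.0²) ≈ 0.9.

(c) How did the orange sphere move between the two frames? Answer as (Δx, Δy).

(0.8, 1.7)

The orange sphere was at about (3.5, 5.2) and moved to about (4.3, 6.9).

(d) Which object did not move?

the blue torus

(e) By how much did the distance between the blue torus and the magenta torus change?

+1.9

They were about 4.6 units apart before and 6.5 after — 1.9 units further apart.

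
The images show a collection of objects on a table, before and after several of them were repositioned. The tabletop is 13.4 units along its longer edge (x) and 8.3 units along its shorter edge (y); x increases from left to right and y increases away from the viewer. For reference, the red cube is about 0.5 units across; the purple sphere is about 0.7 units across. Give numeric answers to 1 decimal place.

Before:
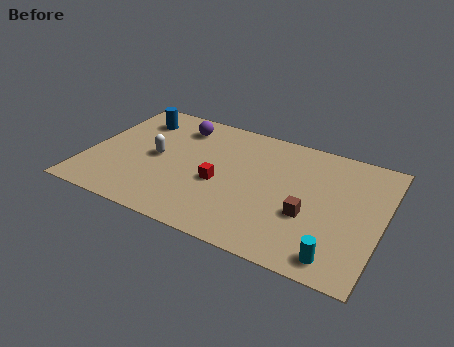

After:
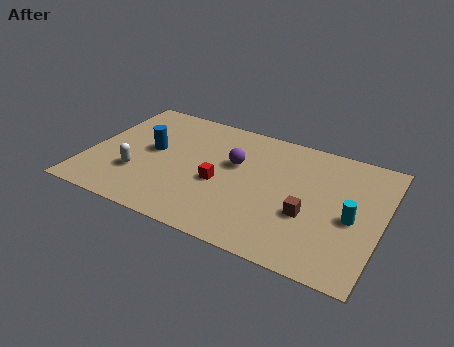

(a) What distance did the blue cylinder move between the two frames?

2.2

The blue cylinder was near (1.8, 6.5) before and (2.8, 4.5) after, so it travelled √(1.0² + 2.0²) ≈ 2.2 units.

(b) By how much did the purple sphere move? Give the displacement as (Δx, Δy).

(2.8, -1.6)

The purple sphere was at about (3.8, 6.7) and moved to about (6.6, 5.1).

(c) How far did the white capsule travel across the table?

1.7

From (3.1, 4.1) to (2.4, 2.6), the white capsule covered √(0.7² + 1.5²) ≈ 1.7 units.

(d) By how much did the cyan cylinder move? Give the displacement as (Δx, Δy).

(0.4, 2.6)

The cyan cylinder started near (11.7, 1.1) and ended near (12.1, 3.7).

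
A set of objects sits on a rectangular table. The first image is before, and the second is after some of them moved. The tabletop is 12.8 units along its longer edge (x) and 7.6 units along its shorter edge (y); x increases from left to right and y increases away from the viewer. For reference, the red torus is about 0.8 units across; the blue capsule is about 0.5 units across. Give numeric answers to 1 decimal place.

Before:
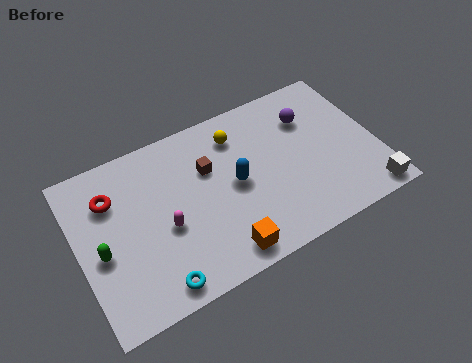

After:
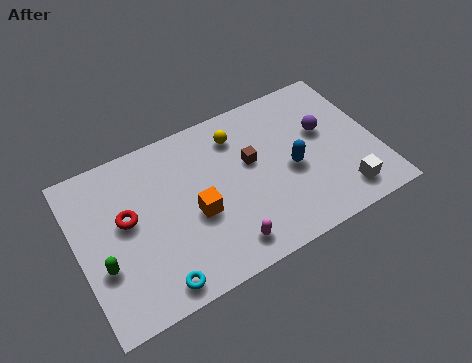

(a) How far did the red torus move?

1.3

From (1.6, 5.5) to (2.1, 4.3), the red torus covered √(0.5² + 1.2²) ≈ 1.3 units.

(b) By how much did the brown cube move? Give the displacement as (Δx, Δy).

(1.8, -0.5)

The brown cube started near (5.7, 5.0) and ended near (7.5, 4.5).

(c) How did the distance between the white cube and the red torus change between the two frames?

-2.0

They were about 11.4 units apart before and 9.4 after — 2.0 units closer together.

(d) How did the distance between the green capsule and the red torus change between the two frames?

-0.3

The distance was about 2.3 in the first image and 2.0 in the second, so they moved 0.3 units closer together.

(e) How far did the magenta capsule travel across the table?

3.0

The magenta capsule was near (3.6, 3.2) before and (5.9, 1.2) after, so it travelled √(2.3² + 2.0²) ≈ 3.0 units.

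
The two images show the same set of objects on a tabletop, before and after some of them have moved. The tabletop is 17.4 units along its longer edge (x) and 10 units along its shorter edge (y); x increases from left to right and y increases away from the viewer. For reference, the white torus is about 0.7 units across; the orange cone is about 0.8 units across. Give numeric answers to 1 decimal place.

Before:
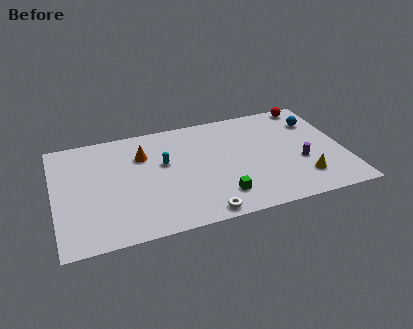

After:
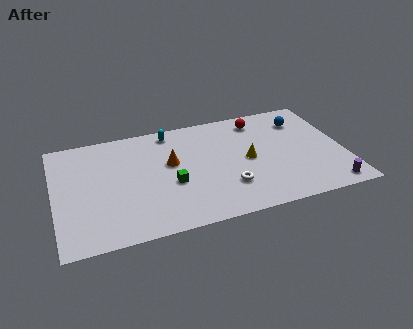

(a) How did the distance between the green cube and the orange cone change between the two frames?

-4.7

The distance was about 6.6 in the first image and 1.9 in the second, so they moved 4.7 units closer together.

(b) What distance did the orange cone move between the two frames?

2.0

The orange cone was near (5.4, 7.1) before and (7.0, 5.9) after, so it travelled √(1.6² + 1.2²) ≈ 2.0 units.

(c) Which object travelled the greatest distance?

the yellow cone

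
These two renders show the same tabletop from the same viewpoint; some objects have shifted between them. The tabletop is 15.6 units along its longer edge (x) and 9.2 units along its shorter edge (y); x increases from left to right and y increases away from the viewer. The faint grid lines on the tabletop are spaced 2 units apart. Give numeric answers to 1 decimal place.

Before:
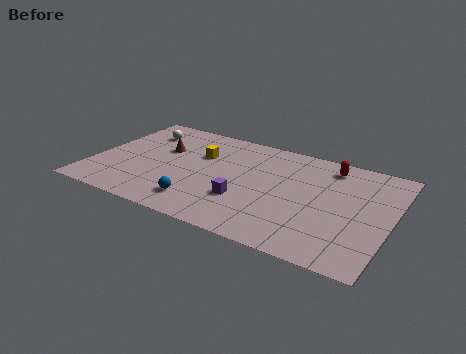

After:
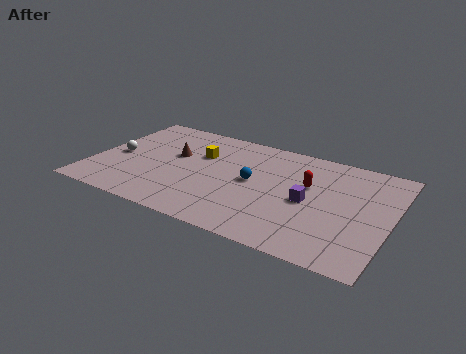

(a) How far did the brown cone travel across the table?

0.8

The brown cone moved from about (3.4, 5.8) to (4.1, 5.5), a distance of √(0.7² + 0.3²) ≈ 0.8.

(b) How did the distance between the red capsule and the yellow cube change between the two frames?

-1.1

They were about 6.9 units apart before and 5.8 after — 1.1 units closer together.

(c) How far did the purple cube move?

3.5

The purple cube moved from about (8.2, 3.0) to (11.4, 4.3), a distance of √(3.2² + 1.3²) ≈ 3.5.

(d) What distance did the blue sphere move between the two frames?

3.8

The blue sphere was near (6.0, 1.8) before and (8.4, 4.8) after, so it travelled √(2.4² + 3.0²) ≈ 3.8 units.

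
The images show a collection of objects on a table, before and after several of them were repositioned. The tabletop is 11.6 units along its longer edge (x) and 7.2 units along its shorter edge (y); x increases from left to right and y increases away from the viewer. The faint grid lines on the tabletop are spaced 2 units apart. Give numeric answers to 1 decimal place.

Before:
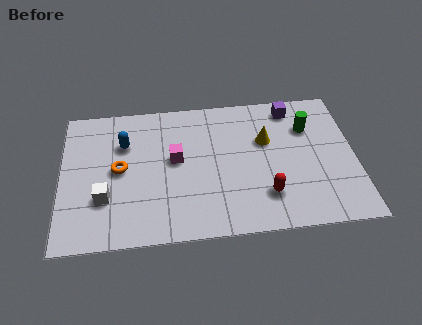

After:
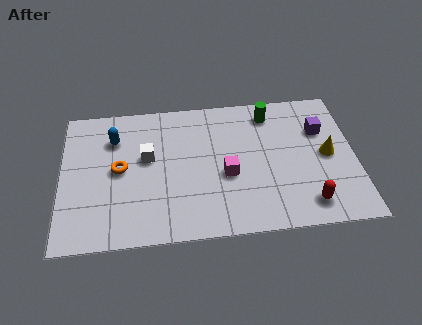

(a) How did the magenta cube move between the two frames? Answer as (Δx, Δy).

(2.0, -1.0)

From the two frames, the magenta cube sits at roughly (4.5, 4.0) before and (6.5, 3.0) after.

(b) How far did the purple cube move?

1.7

The purple cube moved from about (9.2, 6.2) to (10.3, 4.9), a distance of √(1.1² + 1.3²) ≈ 1.7.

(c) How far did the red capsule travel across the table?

1.7

The red capsule moved from about (8.0, 1.8) to (9.6, 1.2), a distance of √(1.6² + 0.6²) ≈ 1.7.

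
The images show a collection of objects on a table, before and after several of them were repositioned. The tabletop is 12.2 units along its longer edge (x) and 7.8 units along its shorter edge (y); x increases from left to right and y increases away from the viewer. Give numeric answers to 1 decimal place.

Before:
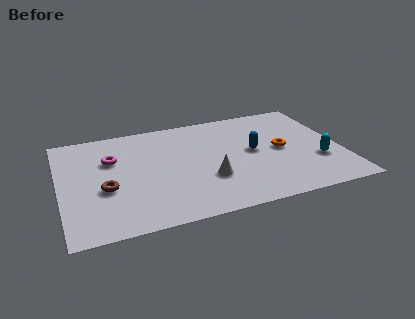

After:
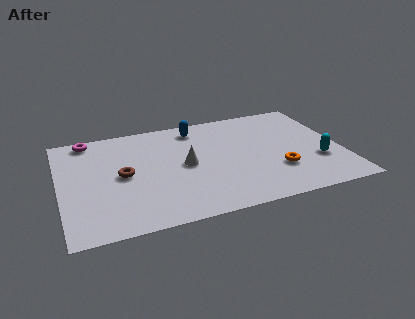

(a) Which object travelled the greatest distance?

the blue capsule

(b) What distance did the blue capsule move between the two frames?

3.4

The blue capsule was near (8.4, 4.1) before and (6.1, 6.6) after, so it travelled √(2.3² + 2.5²) ≈ 3.4 units.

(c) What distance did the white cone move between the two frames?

1.6

The white cone moved from about (6.3, 2.6) to (5.4, 3.9), a distance of √(0.9² + 1.3²) ≈ 1.6.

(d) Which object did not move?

the cyan capsule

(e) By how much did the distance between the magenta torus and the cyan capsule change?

+1.5

The distance was about 9.2 in the first image and 10.7 in the second, so they moved 1.5 units further apart.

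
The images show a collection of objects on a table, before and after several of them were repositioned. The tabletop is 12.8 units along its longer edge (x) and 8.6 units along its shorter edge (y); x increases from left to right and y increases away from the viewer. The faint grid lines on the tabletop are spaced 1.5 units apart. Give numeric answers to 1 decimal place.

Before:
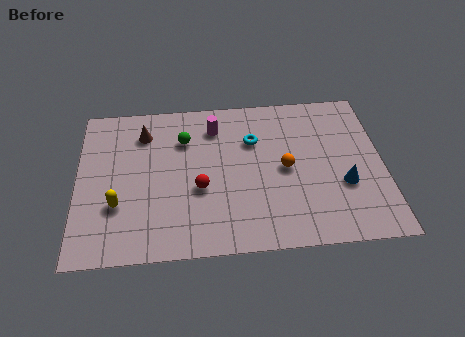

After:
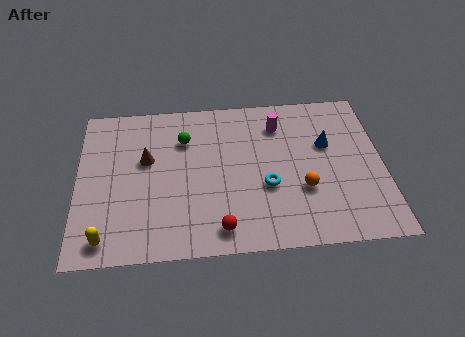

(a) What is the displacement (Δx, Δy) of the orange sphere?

(0.7, -1.2)

From the two frames, the orange sphere sits at roughly (8.7, 4.2) before and (9.4, 3.0) after.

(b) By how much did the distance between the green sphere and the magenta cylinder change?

+2.6

The distance was about 1.4 in the first image and 4.0 in the second, so they moved 2.6 units further apart.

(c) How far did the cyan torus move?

2.6

From (7.4, 5.9) to (7.9, 3.3), the cyan torus covered √(0.5² + 2.6²) ≈ 2.6 units.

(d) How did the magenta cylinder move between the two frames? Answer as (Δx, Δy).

(2.7, -0.1)

From the two frames, the magenta cylinder sits at roughly (5.8, 6.8) before and (8.5, 6.7) after.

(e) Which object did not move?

the green sphere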